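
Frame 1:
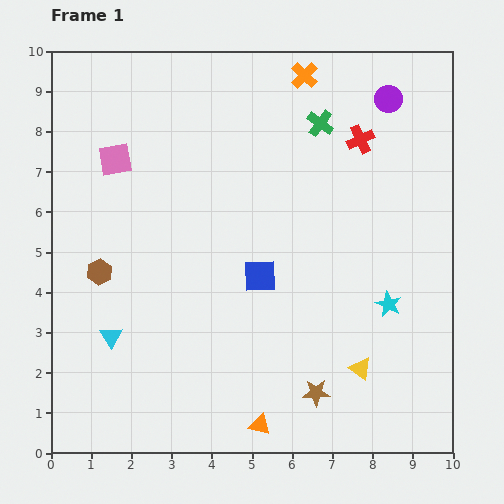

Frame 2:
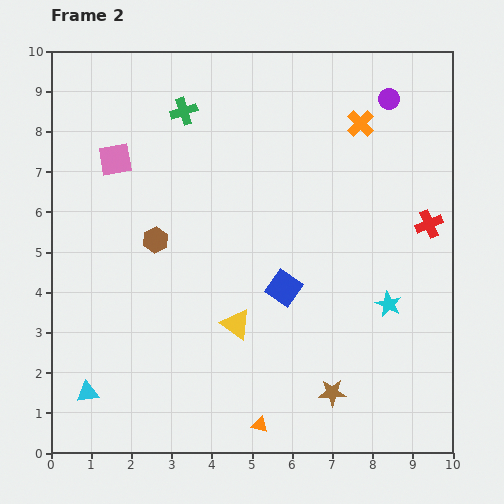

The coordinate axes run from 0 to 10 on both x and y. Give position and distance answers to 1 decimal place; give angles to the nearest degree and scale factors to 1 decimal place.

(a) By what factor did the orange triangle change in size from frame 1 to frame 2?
0.8×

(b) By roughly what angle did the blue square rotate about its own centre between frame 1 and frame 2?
35° clockwise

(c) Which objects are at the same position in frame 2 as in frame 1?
the orange triangle, the purple circle, the cyan star, the pink square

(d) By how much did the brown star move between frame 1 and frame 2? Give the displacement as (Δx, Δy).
(0.4, 0.0)

The brown star was at (6.6, 1.5) in frame 1 and (7.0, 1.5) in frame 2.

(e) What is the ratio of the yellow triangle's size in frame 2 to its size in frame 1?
1.3×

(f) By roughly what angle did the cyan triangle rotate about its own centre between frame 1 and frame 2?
54° clockwise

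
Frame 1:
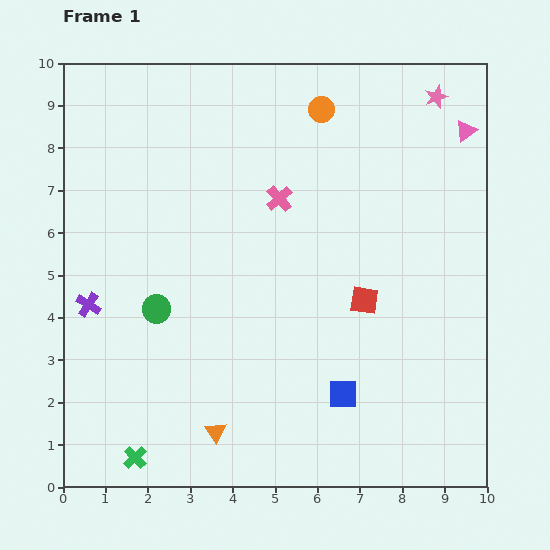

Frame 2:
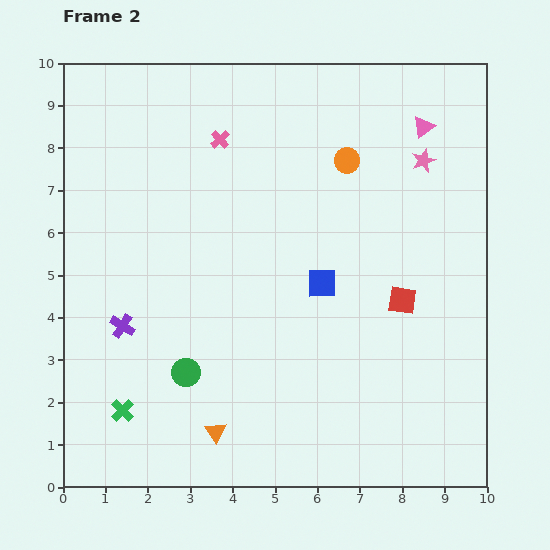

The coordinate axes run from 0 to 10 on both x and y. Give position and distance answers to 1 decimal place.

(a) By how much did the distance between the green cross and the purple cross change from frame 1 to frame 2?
-1.8

Distance in frame 1: 3.8. Distance in frame 2: 2.0.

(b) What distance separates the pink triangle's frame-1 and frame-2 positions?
1.0

The pink triangle moved from (9.5, 8.4) to (8.5, 8.5), a distance of √(1.0² + 0.1²) ≈ 1.0.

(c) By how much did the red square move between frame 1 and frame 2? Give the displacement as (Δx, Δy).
(0.9, 0.0)

The red square was at (7.1, 4.4) in frame 1 and (8.0, 4.4) in frame 2.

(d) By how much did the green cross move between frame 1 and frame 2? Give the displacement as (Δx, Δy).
(-0.3, 1.1)

The green cross was at (1.7, 0.7) in frame 1 and (1.4, 1.8) in frame 2.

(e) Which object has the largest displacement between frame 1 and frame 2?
the blue square

(moved 2.6; next 2.0)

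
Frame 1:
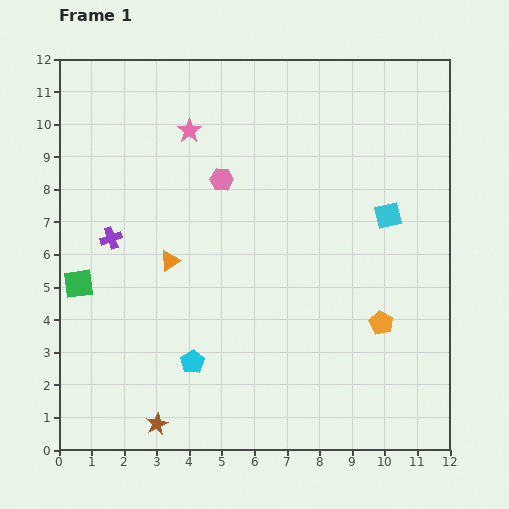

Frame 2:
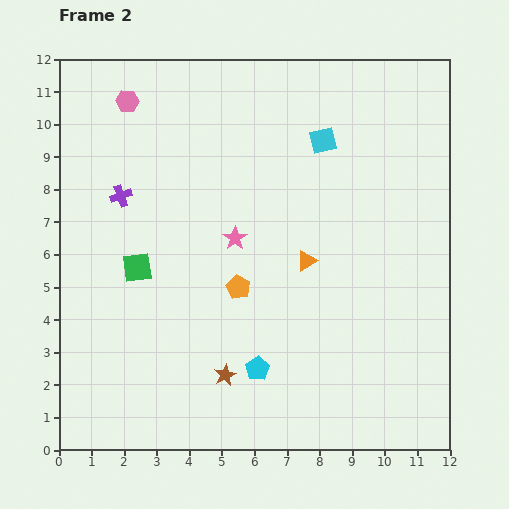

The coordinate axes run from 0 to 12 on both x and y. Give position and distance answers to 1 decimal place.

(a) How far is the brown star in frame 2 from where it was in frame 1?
2.6

The brown star moved from (3.0, 0.8) to (5.1, 2.3), a distance of √(2.1² + 1.5²) ≈ 2.6.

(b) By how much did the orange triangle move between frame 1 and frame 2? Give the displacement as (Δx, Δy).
(4.2, 0.0)

The orange triangle was at (3.4, 5.8) in frame 1 and (7.6, 5.8) in frame 2.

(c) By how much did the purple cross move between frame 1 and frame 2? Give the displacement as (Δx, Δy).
(0.3, 1.3)

The purple cross was at (1.6, 6.5) in frame 1 and (1.9, 7.8) in frame 2.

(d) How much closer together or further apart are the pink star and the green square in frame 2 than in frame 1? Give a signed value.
-2.7

Distance in frame 1: 5.8. Distance in frame 2: 3.1.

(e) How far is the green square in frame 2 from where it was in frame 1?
1.9

The green square moved from (0.6, 5.1) to (2.4, 5.6), a distance of √(1.8² + 0.5²) ≈ 1.9.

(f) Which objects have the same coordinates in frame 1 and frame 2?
none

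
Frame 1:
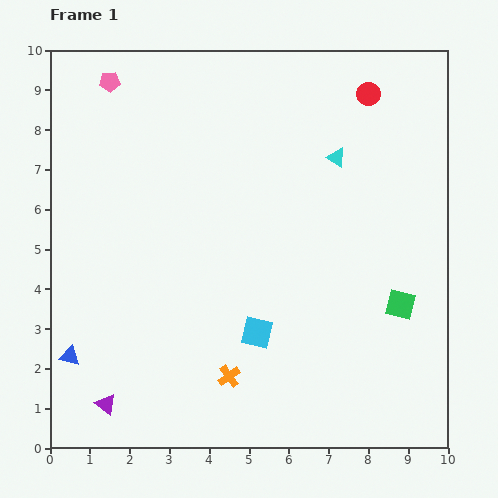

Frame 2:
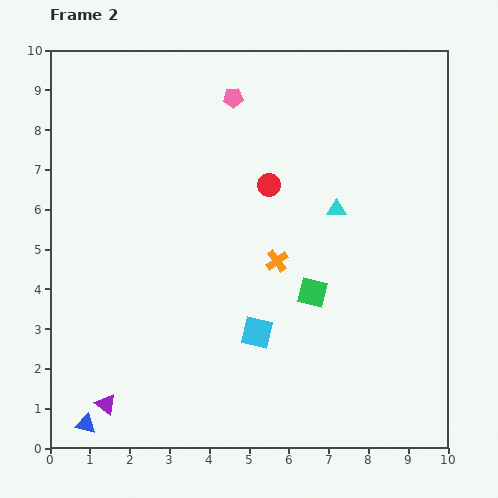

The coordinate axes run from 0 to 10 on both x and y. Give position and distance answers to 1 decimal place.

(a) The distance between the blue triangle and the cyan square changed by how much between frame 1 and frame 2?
+0.2

Distance in frame 1: 4.7. Distance in frame 2: 4.9.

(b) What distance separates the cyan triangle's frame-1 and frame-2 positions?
1.3

The cyan triangle moved from (7.2, 7.3) to (7.2, 6.0), a distance of √(0.0² + 1.3²) ≈ 1.3.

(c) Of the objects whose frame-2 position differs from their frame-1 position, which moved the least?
the cyan triangle

(moved 1.3)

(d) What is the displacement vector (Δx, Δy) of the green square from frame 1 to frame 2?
(-2.2, 0.3)

The green square was at (8.8, 3.6) in frame 1 and (6.6, 3.9) in frame 2.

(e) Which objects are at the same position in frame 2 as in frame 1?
the purple triangle, the cyan square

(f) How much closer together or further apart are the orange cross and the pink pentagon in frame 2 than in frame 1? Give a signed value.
-3.8

Distance in frame 1: 8.0. Distance in frame 2: 4.2.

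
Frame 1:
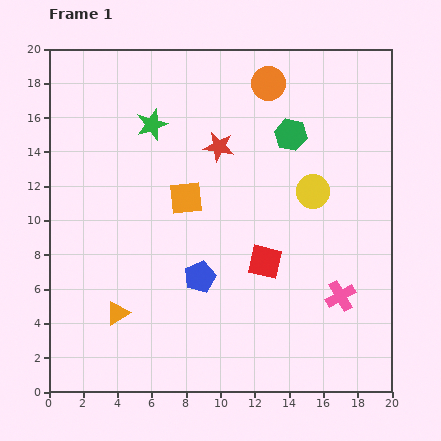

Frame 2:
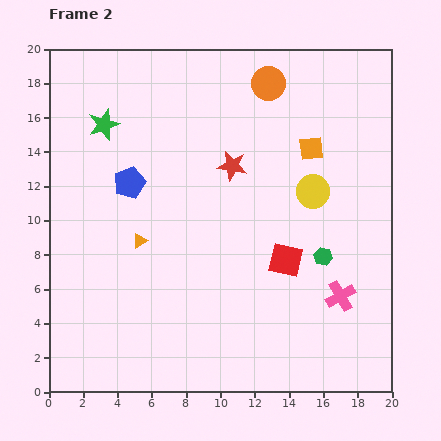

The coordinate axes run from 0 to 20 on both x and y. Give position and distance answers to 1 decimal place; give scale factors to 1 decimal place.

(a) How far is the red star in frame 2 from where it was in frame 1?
1.4

The red star moved from (9.9, 14.3) to (10.7, 13.2), a distance of √(0.8² + 1.1²) ≈ 1.4.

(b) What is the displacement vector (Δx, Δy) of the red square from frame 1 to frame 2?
(1.2, 0.1)

The red square was at (12.6, 7.6) in frame 1 and (13.8, 7.7) in frame 2.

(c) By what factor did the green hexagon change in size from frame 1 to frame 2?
0.6×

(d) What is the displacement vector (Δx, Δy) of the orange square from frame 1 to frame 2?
(7.3, 2.9)

The orange square was at (8.0, 11.3) in frame 1 and (15.3, 14.2) in frame 2.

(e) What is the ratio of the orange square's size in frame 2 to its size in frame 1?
0.7×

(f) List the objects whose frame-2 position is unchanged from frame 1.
the yellow circle, the orange circle, the pink cross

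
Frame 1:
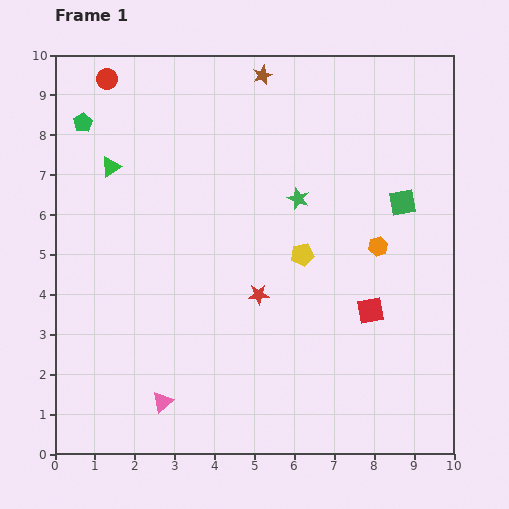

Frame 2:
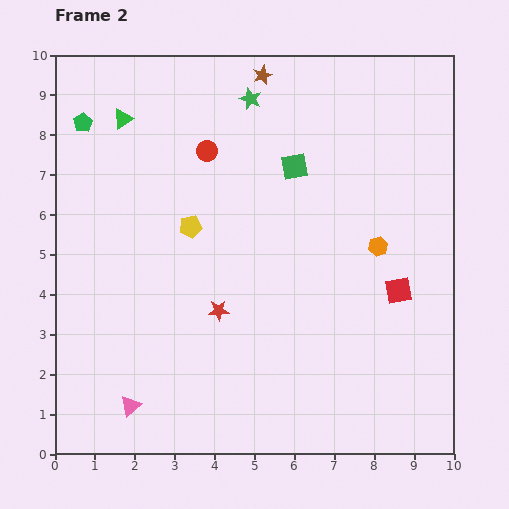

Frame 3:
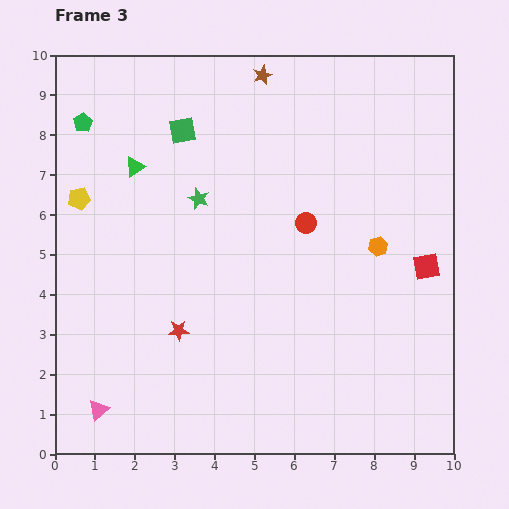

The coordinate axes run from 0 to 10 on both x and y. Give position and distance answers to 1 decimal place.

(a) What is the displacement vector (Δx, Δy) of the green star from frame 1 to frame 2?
(-1.2, 2.5)

The green star was at (6.1, 6.4) in frame 1 and (4.9, 8.9) in frame 2.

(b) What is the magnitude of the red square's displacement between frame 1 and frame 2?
0.9

The red square moved from (7.9, 3.6) to (8.6, 4.1), a distance of √(0.7² + 0.5²) ≈ 0.9.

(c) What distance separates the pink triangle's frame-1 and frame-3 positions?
1.6

The pink triangle moved from (2.7, 1.3) to (1.1, 1.1), a distance of √(1.6² + 0.2²) ≈ 1.6.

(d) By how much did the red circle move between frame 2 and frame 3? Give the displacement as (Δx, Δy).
(2.5, -1.8)

The red circle was at (3.8, 7.6) in frame 2 and (6.3, 5.8) in frame 3.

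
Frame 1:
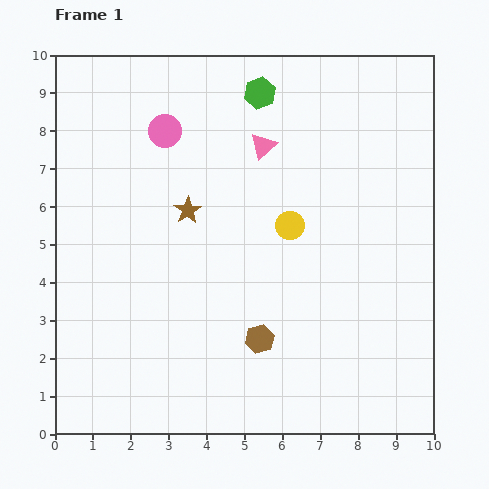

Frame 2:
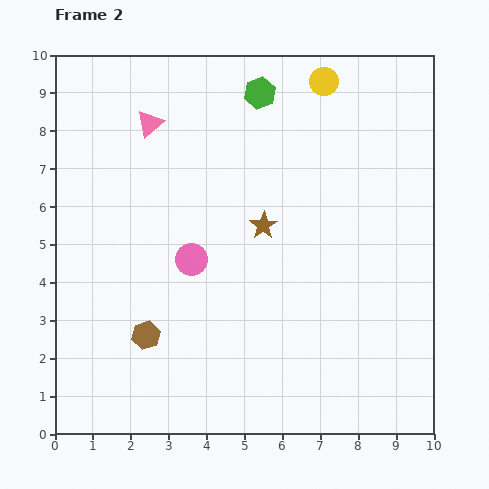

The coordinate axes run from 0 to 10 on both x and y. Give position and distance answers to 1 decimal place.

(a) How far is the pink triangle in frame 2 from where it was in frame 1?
3.1

The pink triangle moved from (5.5, 7.6) to (2.5, 8.2), a distance of √(3.0² + 0.6²) ≈ 3.1.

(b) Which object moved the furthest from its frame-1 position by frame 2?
the yellow circle

(moved 3.9; next 3.5)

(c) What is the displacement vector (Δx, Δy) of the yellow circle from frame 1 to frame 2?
(0.9, 3.8)

The yellow circle was at (6.2, 5.5) in frame 1 and (7.1, 9.3) in frame 2.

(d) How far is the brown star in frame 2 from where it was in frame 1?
2.0

The brown star moved from (3.5, 5.9) to (5.5, 5.5), a distance of √(2.0² + 0.4²) ≈ 2.0.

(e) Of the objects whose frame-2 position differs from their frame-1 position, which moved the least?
the brown star

(moved 2.0)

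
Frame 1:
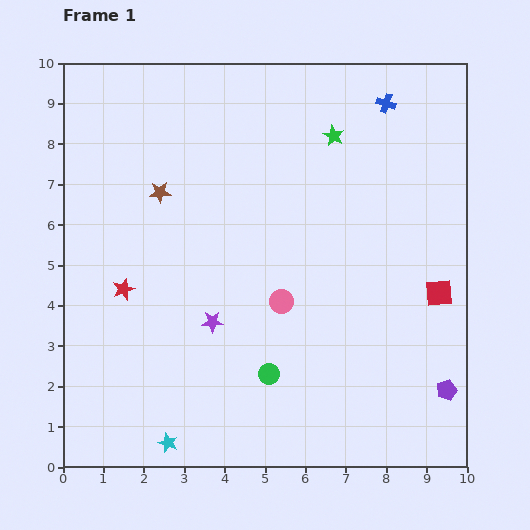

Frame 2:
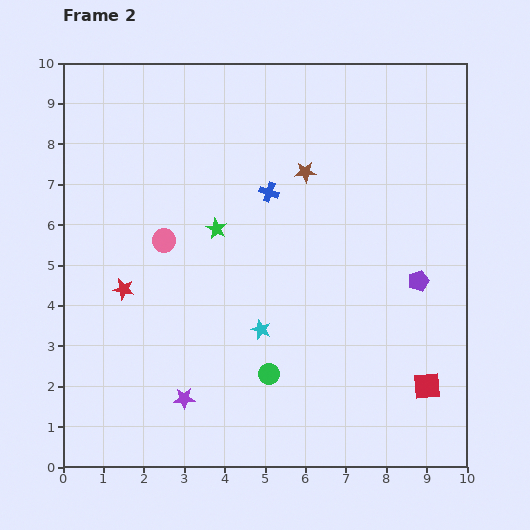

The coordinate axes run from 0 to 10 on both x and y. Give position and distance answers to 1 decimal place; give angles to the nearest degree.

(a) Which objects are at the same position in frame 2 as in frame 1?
the red star, the green circle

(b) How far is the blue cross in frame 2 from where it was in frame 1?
3.6

The blue cross moved from (8.0, 9.0) to (5.1, 6.8), a distance of √(2.9² + 2.2²) ≈ 3.6.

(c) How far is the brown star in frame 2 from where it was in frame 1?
3.6

The brown star moved from (2.4, 6.8) to (6.0, 7.3), a distance of √(3.6² + 0.5²) ≈ 3.6.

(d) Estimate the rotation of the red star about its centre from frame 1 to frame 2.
30° clockwise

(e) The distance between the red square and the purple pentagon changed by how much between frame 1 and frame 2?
+0.2

Distance in frame 1: 2.4. Distance in frame 2: 2.6.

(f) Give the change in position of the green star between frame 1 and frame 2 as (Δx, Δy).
(-2.9, -2.3)

The green star was at (6.7, 8.2) in frame 1 and (3.8, 5.9) in frame 2.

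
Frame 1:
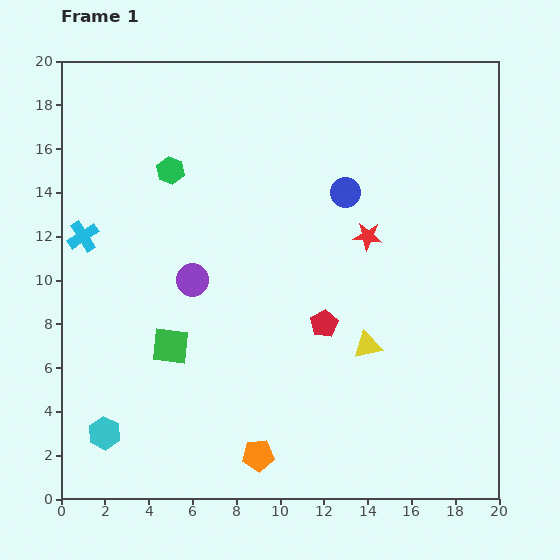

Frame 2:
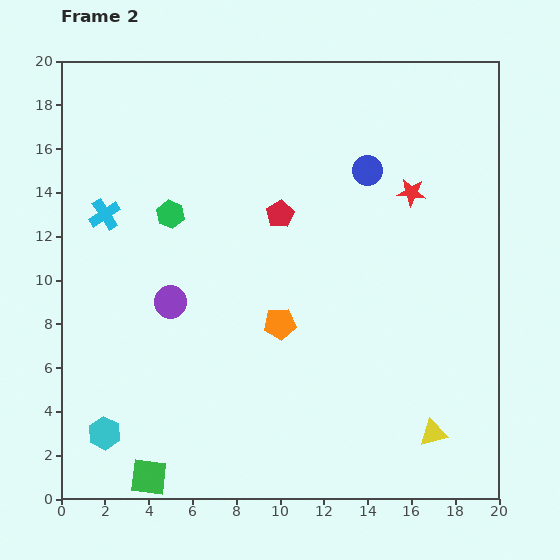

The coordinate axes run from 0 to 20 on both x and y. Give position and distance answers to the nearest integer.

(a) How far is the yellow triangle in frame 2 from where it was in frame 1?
5

The yellow triangle moved from (14, 7) to (17, 3), a distance of √(3² + 4²) ≈ 5.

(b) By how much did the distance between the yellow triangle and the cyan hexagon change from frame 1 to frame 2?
+2

Distance in frame 1: 13. Distance in frame 2: 15.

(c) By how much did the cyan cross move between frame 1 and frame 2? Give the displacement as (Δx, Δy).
(1, 1)

The cyan cross was at (1, 12) in frame 1 and (2, 13) in frame 2.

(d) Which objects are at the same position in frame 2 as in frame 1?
the cyan hexagon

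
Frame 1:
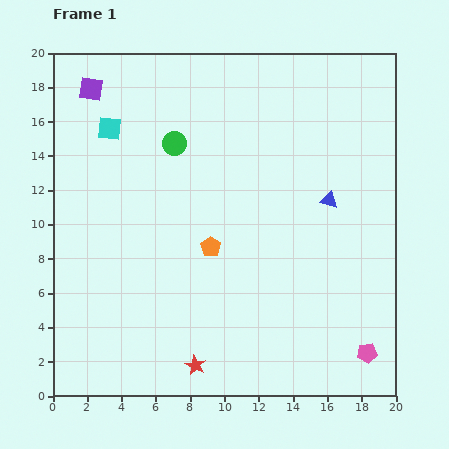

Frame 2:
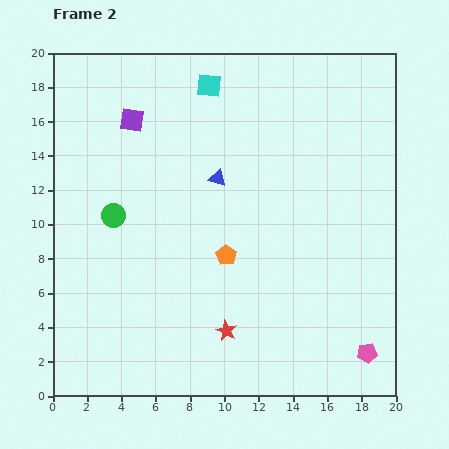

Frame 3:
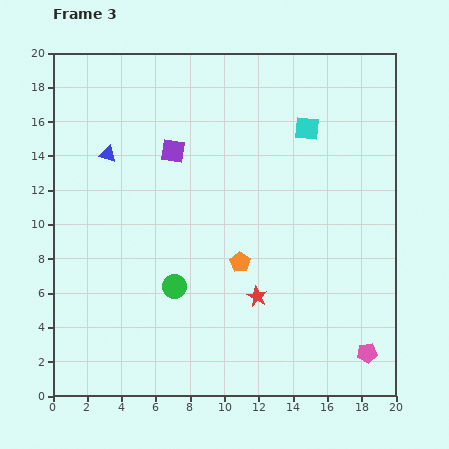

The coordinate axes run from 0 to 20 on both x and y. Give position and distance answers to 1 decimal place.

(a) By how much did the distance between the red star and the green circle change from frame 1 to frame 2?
-3.6

Distance in frame 1: 13.0. Distance in frame 2: 9.4.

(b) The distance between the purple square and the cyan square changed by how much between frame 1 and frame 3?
+5.4

Distance in frame 1: 2.5. Distance in frame 3: 7.9.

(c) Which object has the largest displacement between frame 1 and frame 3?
the blue triangle

(moved 13.2; next 11.5)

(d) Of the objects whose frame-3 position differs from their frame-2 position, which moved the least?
the orange pentagon

(moved 0.9)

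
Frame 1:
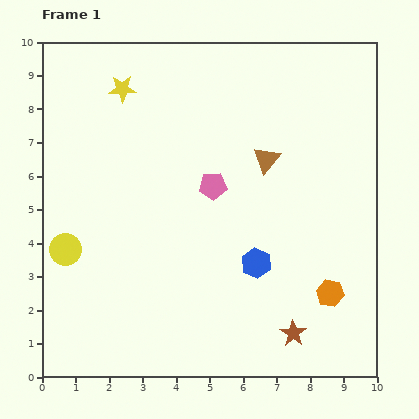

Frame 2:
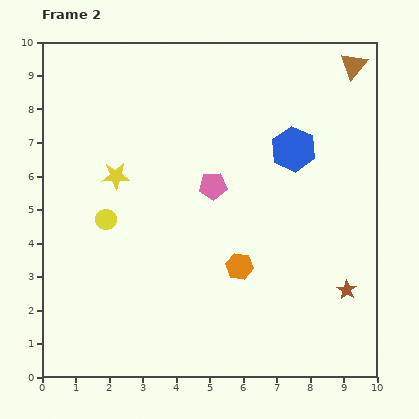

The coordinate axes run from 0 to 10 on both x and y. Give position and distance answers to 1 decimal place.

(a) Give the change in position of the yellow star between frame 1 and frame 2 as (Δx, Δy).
(-0.2, -2.6)

The yellow star was at (2.4, 8.6) in frame 1 and (2.2, 6.0) in frame 2.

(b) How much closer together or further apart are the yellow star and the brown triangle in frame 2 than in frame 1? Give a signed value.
+3.0

Distance in frame 1: 4.8. Distance in frame 2: 7.8.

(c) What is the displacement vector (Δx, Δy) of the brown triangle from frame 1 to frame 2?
(2.6, 2.8)

The brown triangle was at (6.7, 6.5) in frame 1 and (9.3, 9.3) in frame 2.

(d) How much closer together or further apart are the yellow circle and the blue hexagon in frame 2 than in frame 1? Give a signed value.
+0.3

Distance in frame 1: 5.7. Distance in frame 2: 6.0.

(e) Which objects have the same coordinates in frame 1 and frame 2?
the pink pentagon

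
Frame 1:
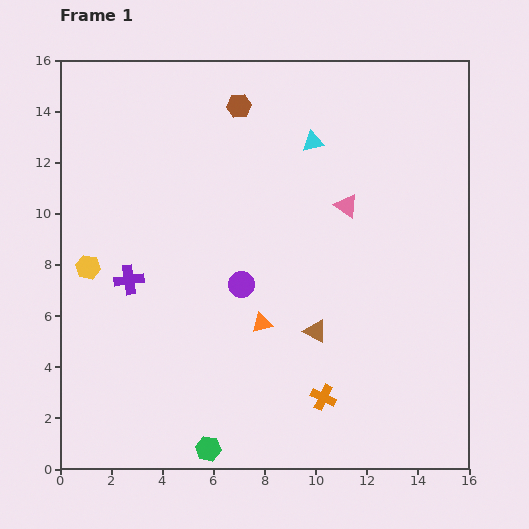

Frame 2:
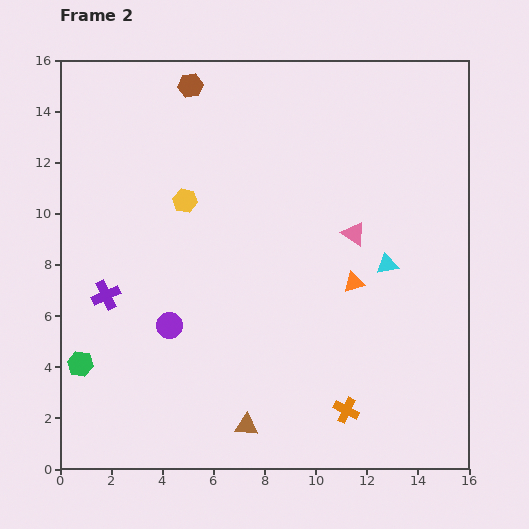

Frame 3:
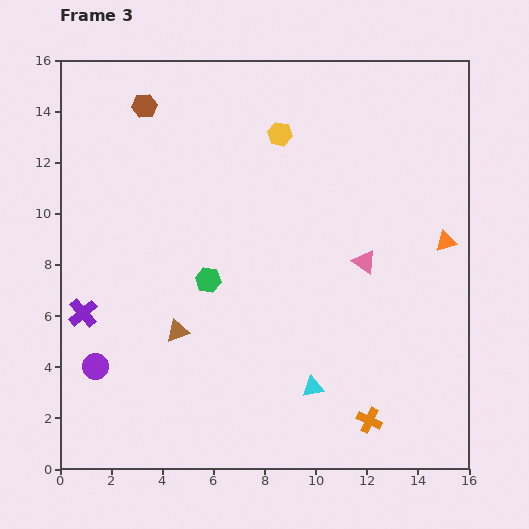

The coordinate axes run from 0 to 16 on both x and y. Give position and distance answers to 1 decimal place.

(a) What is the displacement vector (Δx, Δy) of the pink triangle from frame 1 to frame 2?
(0.3, -1.1)

The pink triangle was at (11.2, 10.3) in frame 1 and (11.5, 9.2) in frame 2.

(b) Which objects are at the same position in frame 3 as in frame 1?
none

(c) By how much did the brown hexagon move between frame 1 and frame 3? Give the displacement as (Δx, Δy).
(-3.7, 0.0)

The brown hexagon was at (7.0, 14.2) in frame 1 and (3.3, 14.2) in frame 3.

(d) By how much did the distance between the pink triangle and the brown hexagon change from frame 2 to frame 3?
+1.9

Distance in frame 2: 8.6. Distance in frame 3: 10.5.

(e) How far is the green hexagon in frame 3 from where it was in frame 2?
6.0

The green hexagon moved from (0.8, 4.1) to (5.8, 7.4), a distance of √(5.0² + 3.3²) ≈ 6.0.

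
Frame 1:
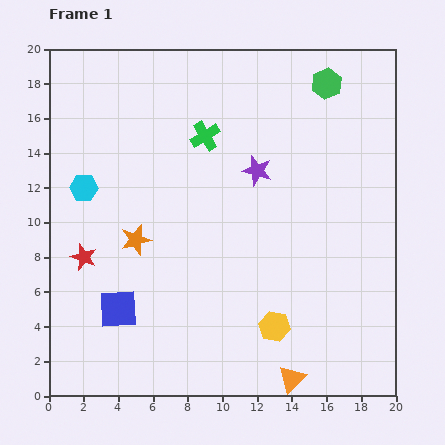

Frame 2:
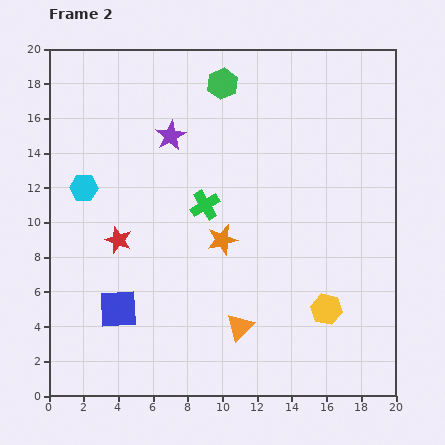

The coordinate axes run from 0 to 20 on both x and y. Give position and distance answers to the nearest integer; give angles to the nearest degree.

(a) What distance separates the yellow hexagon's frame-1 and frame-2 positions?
3

The yellow hexagon moved from (13, 4) to (16, 5), a distance of √(3² + 1²) ≈ 3.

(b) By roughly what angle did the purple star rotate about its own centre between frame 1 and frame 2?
28° clockwise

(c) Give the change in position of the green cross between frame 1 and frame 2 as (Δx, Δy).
(0, -4)

The green cross was at (9, 15) in frame 1 and (9, 11) in frame 2.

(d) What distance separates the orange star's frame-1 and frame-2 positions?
5

The orange star moved from (5, 9) to (10, 9), a distance of √(5² + 0²) ≈ 5.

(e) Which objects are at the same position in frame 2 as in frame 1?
the blue square, the cyan hexagon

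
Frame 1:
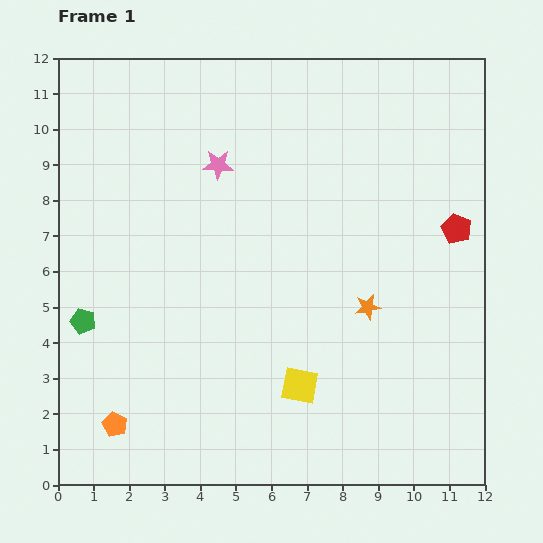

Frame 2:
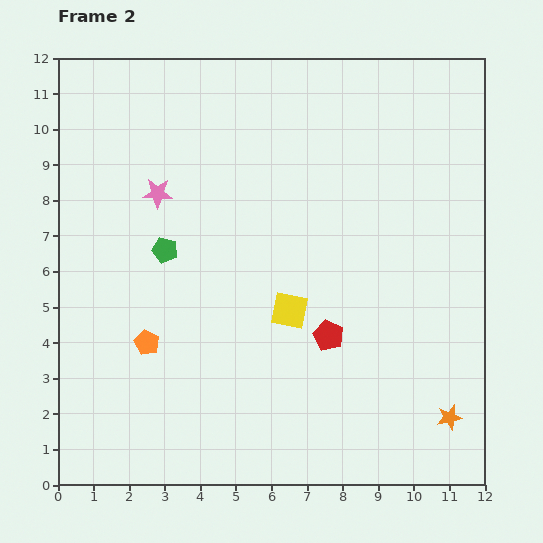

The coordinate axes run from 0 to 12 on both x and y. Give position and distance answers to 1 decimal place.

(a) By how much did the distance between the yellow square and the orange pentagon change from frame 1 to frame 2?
-1.2

Distance in frame 1: 5.3. Distance in frame 2: 4.1.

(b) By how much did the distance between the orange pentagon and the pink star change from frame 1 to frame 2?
-3.7

Distance in frame 1: 7.9. Distance in frame 2: 4.2.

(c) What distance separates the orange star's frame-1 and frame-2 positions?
3.9

The orange star moved from (8.7, 5.0) to (11.0, 1.9), a distance of √(2.3² + 3.1²) ≈ 3.9.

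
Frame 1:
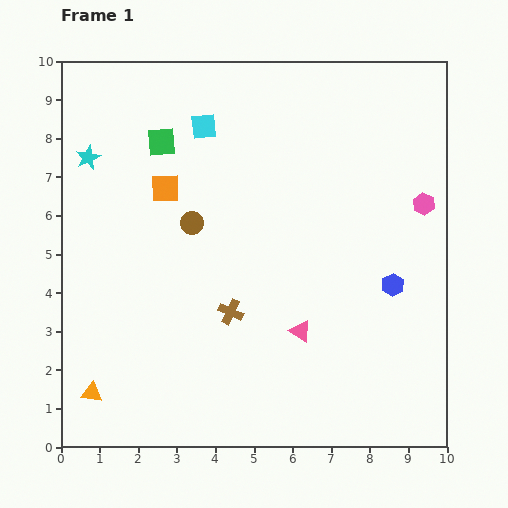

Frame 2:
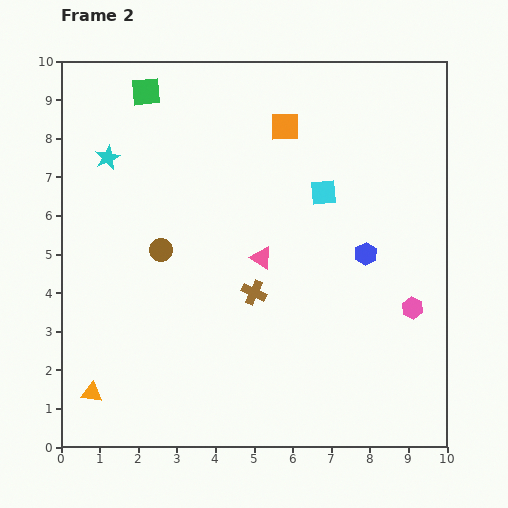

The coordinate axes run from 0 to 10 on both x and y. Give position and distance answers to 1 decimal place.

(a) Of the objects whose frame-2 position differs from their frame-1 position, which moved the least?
the cyan star

(moved 0.5)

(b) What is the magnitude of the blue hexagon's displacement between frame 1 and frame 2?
1.1

The blue hexagon moved from (8.6, 4.2) to (7.9, 5.0), a distance of √(0.7² + 0.8²) ≈ 1.1.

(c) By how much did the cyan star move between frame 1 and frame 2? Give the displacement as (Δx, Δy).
(0.5, 0.0)

The cyan star was at (0.7, 7.5) in frame 1 and (1.2, 7.5) in frame 2.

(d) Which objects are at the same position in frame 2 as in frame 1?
the orange triangle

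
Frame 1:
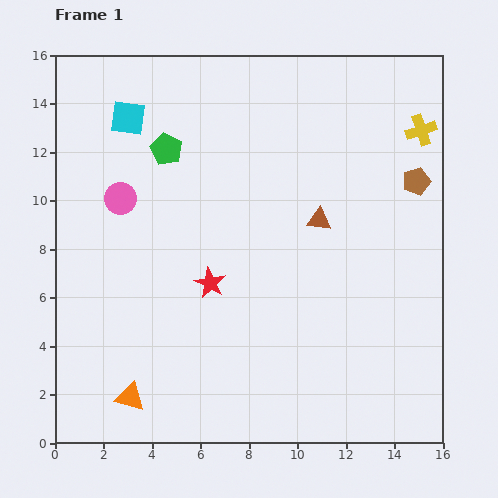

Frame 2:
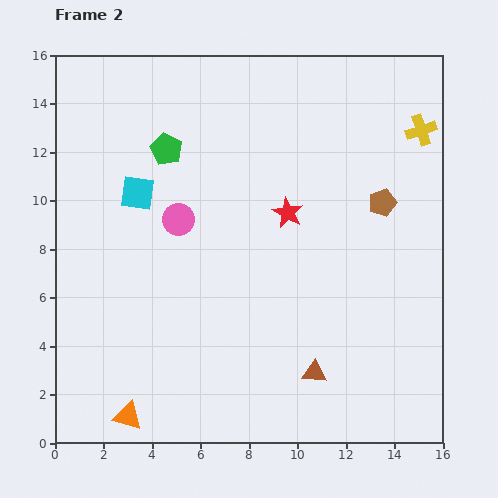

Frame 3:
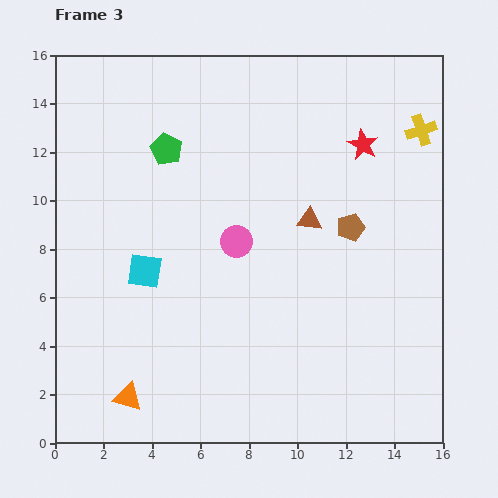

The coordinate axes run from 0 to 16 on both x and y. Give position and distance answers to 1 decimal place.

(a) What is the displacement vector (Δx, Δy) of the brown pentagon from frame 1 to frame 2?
(-1.4, -0.9)

The brown pentagon was at (14.9, 10.8) in frame 1 and (13.5, 9.9) in frame 2.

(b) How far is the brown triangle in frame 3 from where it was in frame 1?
0.4

The brown triangle moved from (10.9, 9.2) to (10.5, 9.2), a distance of √(0.4² + 0.0²) ≈ 0.4.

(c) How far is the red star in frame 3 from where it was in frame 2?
4.2

The red star moved from (9.6, 9.5) to (12.7, 12.3), a distance of √(3.1² + 2.8²) ≈ 4.2.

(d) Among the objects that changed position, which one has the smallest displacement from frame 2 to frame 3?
the orange triangle

(moved 0.8)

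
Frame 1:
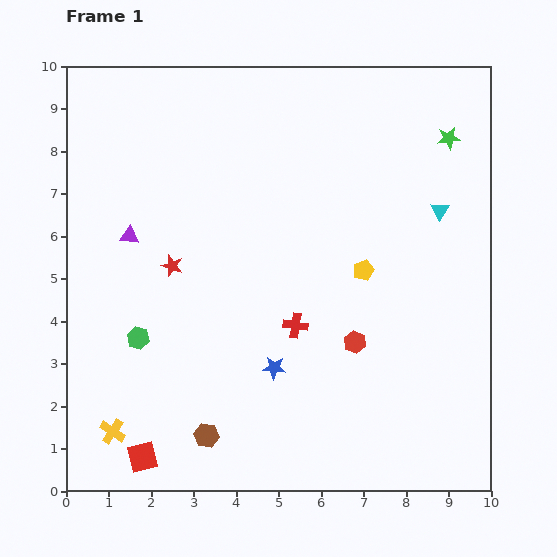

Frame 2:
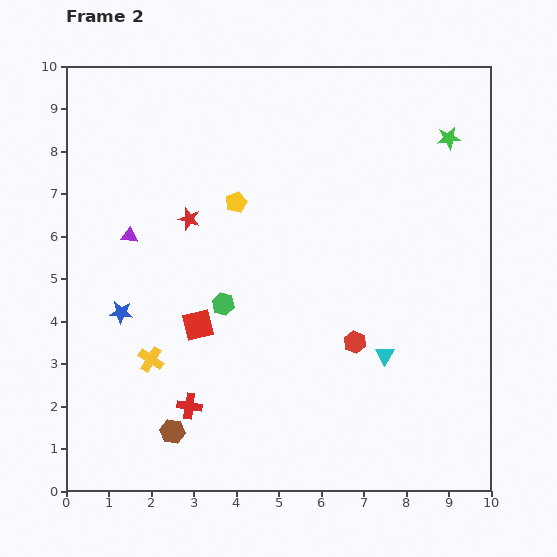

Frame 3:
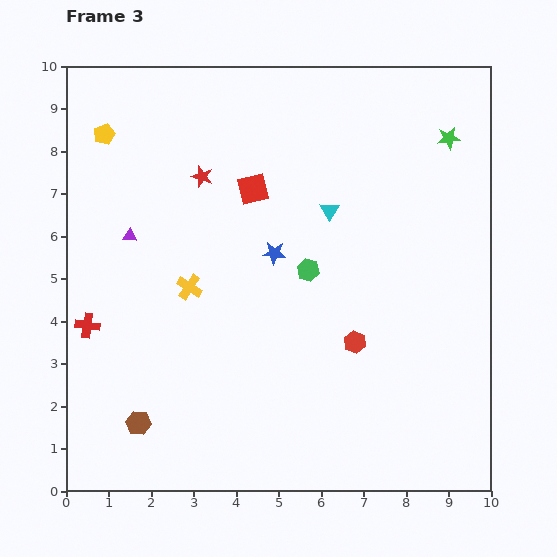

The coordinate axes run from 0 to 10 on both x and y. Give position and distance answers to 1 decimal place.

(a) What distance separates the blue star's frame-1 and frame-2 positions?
3.8

The blue star moved from (4.9, 2.9) to (1.3, 4.2), a distance of √(3.6² + 1.3²) ≈ 3.8.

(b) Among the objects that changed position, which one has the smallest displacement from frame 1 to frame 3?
the brown hexagon

(moved 1.6)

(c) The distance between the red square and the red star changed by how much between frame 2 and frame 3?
-1.3

Distance in frame 2: 2.5. Distance in frame 3: 1.2.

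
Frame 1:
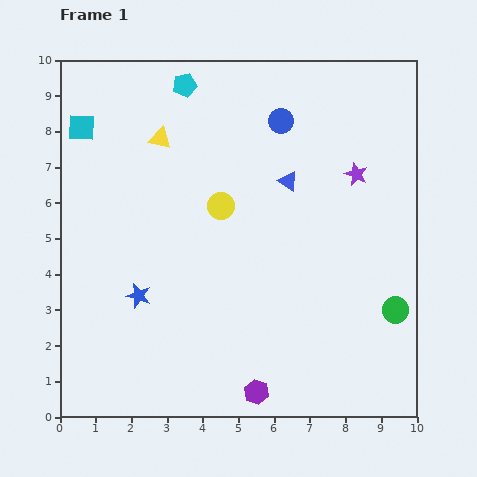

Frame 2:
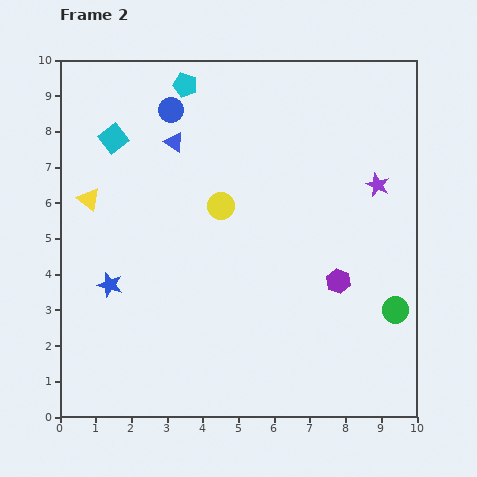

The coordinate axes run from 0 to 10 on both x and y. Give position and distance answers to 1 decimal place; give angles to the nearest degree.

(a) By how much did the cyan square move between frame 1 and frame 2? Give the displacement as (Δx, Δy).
(0.9, -0.3)

The cyan square was at (0.6, 8.1) in frame 1 and (1.5, 7.8) in frame 2.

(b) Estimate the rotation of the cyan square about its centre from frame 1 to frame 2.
38° counter-clockwise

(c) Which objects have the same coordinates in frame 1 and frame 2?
the cyan pentagon, the yellow circle, the green circle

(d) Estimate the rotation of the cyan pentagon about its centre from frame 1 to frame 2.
29° clockwise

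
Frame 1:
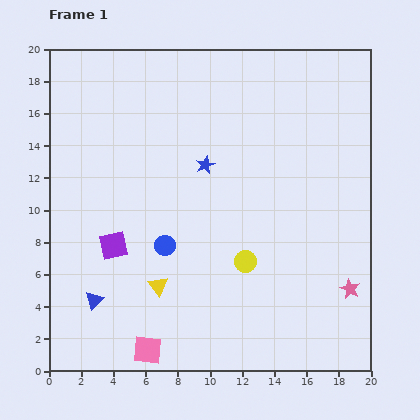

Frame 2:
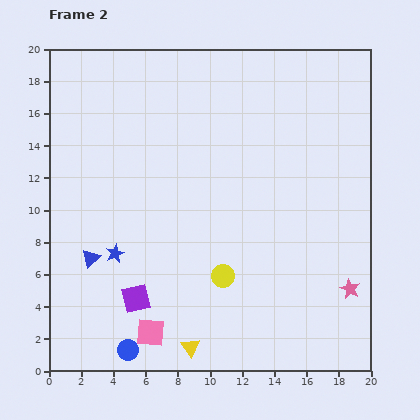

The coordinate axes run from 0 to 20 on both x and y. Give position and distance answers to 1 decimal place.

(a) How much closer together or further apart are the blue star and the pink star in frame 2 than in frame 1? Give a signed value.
+3.0

Distance in frame 1: 11.8. Distance in frame 2: 14.8.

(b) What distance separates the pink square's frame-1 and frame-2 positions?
1.1

The pink square moved from (6.1, 1.3) to (6.3, 2.4), a distance of √(0.2² + 1.1²) ≈ 1.1.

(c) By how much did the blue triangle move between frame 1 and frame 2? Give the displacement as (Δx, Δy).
(-0.2, 2.6)

The blue triangle was at (2.8, 4.4) in frame 1 and (2.6, 7.0) in frame 2.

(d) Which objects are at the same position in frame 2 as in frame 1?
the pink star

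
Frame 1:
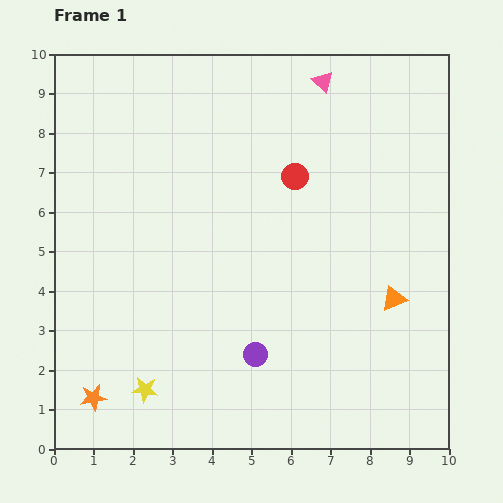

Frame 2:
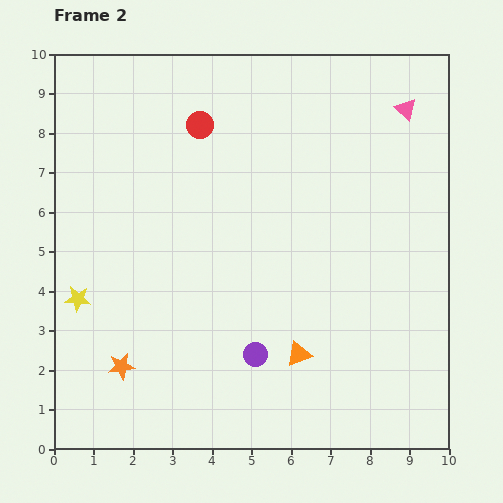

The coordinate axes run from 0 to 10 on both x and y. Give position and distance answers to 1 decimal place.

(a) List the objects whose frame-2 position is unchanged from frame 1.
the purple circle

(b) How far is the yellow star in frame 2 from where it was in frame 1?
2.9

The yellow star moved from (2.3, 1.5) to (0.6, 3.8), a distance of √(1.7² + 2.3²) ≈ 2.9.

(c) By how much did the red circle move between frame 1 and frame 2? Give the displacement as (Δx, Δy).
(-2.4, 1.3)

The red circle was at (6.1, 6.9) in frame 1 and (3.7, 8.2) in frame 2.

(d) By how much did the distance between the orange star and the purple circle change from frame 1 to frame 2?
-0.8

Distance in frame 1: 4.2. Distance in frame 2: 3.4.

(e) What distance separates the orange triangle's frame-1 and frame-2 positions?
2.8

The orange triangle moved from (8.6, 3.8) to (6.2, 2.4), a distance of √(2.4² + 1.4²) ≈ 2.8.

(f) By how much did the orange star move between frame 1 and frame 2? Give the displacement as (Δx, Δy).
(0.7, 0.8)

The orange star was at (1.0, 1.3) in frame 1 and (1.7, 2.1) in frame 2.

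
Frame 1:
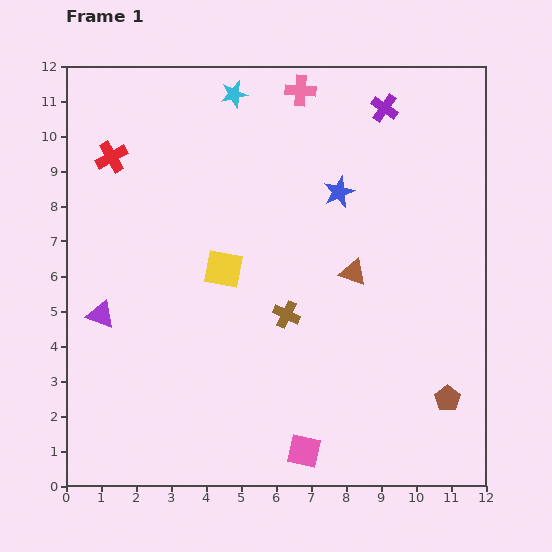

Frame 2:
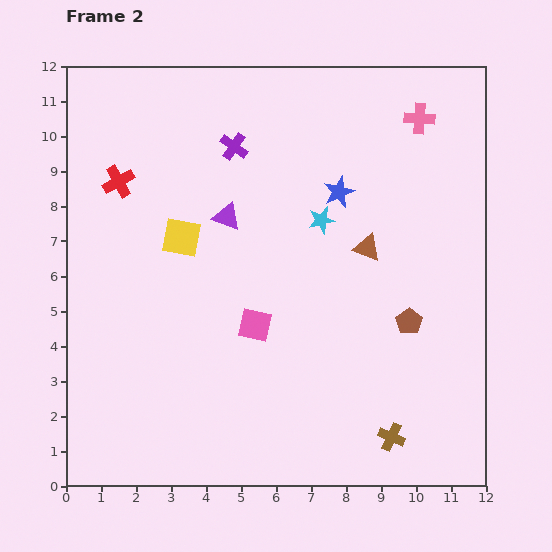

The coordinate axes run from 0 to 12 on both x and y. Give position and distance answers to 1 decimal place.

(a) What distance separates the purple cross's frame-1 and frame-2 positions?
4.4

The purple cross moved from (9.1, 10.8) to (4.8, 9.7), a distance of √(4.3² + 1.1²) ≈ 4.4.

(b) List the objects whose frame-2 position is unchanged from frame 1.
the blue star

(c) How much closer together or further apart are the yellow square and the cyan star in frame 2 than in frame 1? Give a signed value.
-1.0

Distance in frame 1: 5.0. Distance in frame 2: 4.0.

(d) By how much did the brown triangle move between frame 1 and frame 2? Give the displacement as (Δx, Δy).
(0.4, 0.7)

The brown triangle was at (8.2, 6.1) in frame 1 and (8.6, 6.8) in frame 2.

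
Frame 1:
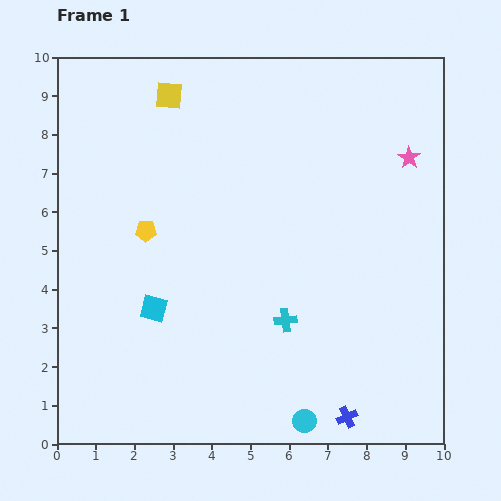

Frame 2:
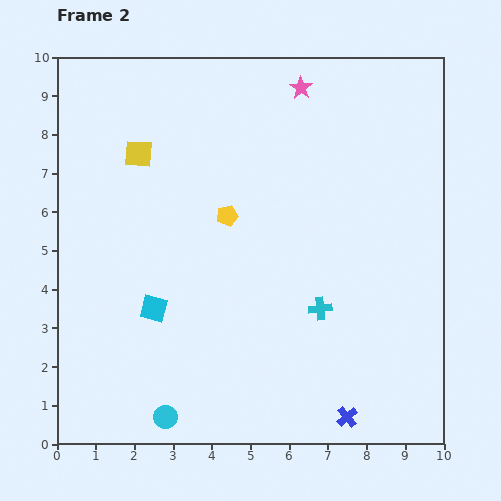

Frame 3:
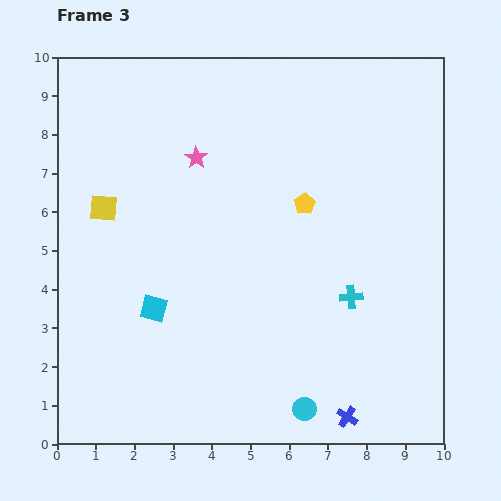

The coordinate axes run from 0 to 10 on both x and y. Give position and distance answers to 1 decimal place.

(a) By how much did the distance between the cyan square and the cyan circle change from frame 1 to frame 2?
-2.1

Distance in frame 1: 4.9. Distance in frame 2: 2.8.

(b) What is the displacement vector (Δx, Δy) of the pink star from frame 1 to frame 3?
(-5.5, 0.0)

The pink star was at (9.1, 7.4) in frame 1 and (3.6, 7.4) in frame 3.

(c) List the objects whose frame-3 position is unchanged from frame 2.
the cyan square, the blue cross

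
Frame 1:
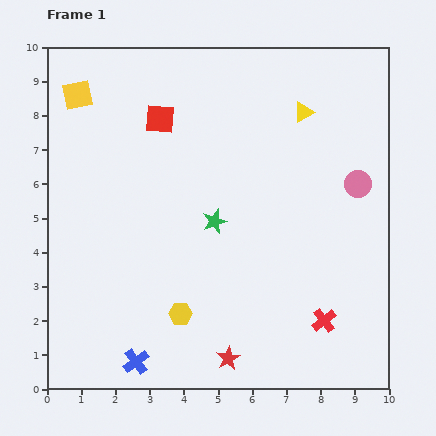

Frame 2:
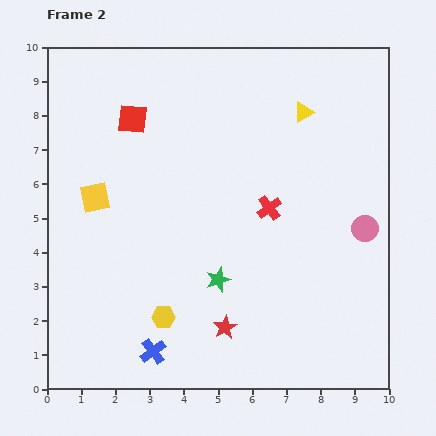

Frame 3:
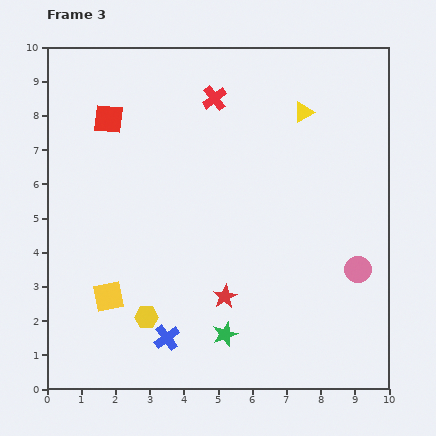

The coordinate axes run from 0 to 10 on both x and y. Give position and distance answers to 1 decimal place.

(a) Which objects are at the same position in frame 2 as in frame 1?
the yellow triangle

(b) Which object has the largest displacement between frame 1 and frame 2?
the red cross

(moved 3.7; next 3.0)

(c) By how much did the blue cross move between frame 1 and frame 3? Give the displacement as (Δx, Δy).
(0.9, 0.7)

The blue cross was at (2.6, 0.8) in frame 1 and (3.5, 1.5) in frame 3.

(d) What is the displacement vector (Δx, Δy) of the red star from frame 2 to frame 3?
(0.0, 0.9)

The red star was at (5.2, 1.8) in frame 2 and (5.2, 2.7) in frame 3.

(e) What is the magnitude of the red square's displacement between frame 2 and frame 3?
0.7

The red square moved from (2.5, 7.9) to (1.8, 7.9), a distance of √(0.7² + 0.0²) ≈ 0.7.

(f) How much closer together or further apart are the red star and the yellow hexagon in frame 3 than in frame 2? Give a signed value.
+0.6

Distance in frame 2: 1.8. Distance in frame 3: 2.4.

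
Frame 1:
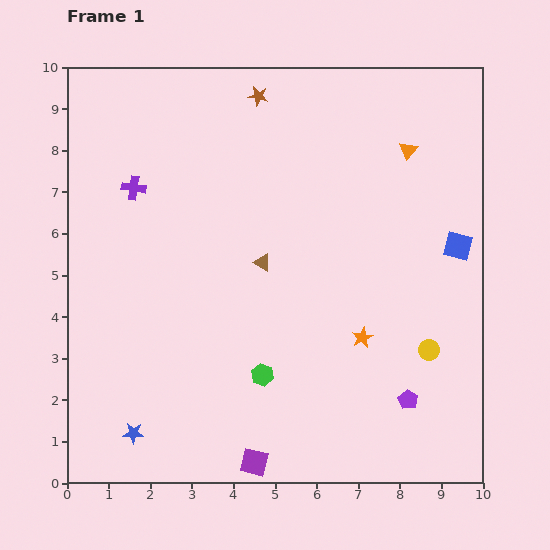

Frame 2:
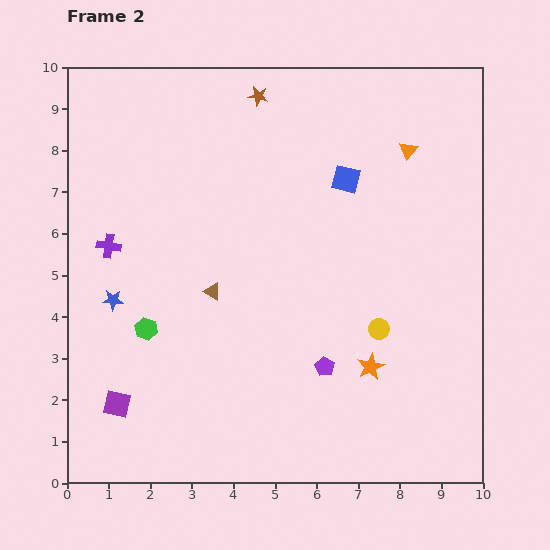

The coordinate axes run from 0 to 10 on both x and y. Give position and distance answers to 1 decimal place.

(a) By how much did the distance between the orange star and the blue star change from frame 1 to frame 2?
+0.4

Distance in frame 1: 6.0. Distance in frame 2: 6.4.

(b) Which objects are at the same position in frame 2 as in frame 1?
the orange triangle, the brown star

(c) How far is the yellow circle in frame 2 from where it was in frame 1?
1.3

The yellow circle moved from (8.7, 3.2) to (7.5, 3.7), a distance of √(1.2² + 0.5²) ≈ 1.3.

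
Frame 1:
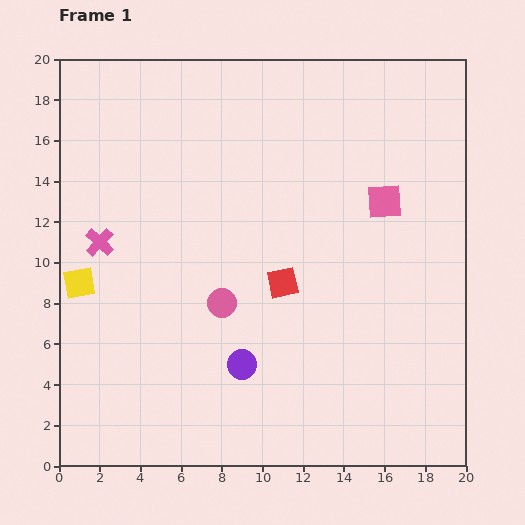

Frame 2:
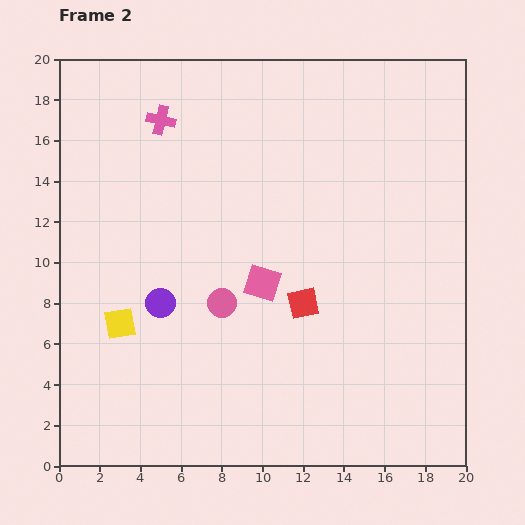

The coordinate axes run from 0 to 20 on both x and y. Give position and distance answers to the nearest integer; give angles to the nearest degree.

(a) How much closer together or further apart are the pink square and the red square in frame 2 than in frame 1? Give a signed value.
-4

Distance in frame 1: 6. Distance in frame 2: 2.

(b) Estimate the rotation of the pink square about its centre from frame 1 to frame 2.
22° clockwise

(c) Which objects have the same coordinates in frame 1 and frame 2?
the pink circle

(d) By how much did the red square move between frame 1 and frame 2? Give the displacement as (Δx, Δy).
(1, -1)

The red square was at (11, 9) in frame 1 and (12, 8) in frame 2.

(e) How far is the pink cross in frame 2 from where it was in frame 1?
7

The pink cross moved from (2, 11) to (5, 17), a distance of √(3² + 6²) ≈ 7.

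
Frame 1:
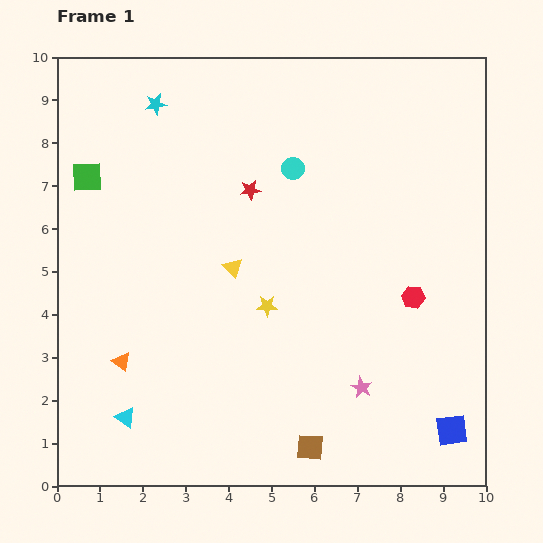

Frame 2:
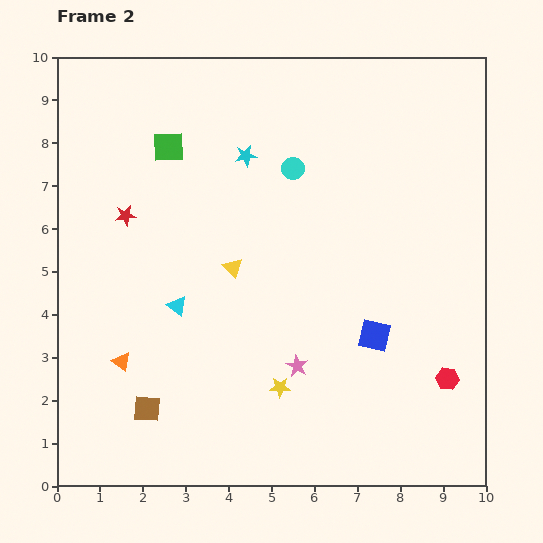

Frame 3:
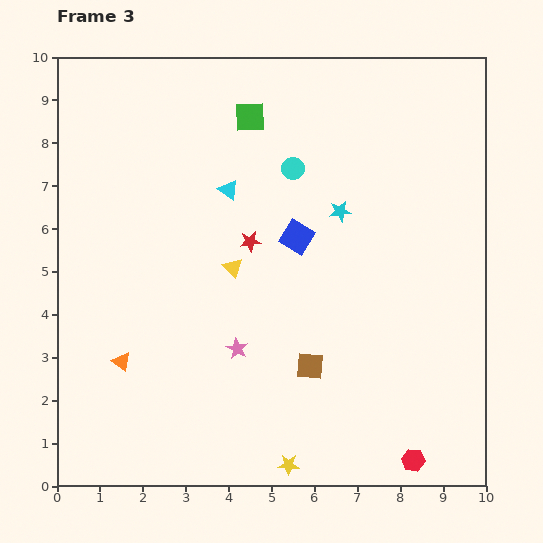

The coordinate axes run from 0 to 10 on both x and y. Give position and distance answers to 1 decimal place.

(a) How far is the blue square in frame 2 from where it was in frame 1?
2.8

The blue square moved from (9.2, 1.3) to (7.4, 3.5), a distance of √(1.8² + 2.2²) ≈ 2.8.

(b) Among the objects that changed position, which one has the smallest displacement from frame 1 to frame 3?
the red star

(moved 1.2)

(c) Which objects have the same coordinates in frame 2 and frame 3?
the yellow triangle, the cyan circle, the orange triangle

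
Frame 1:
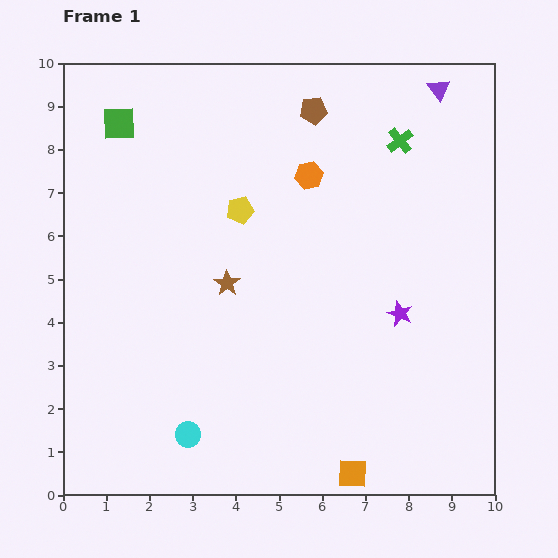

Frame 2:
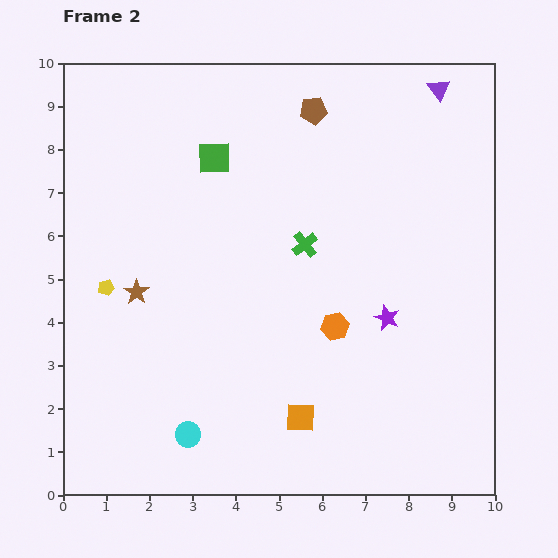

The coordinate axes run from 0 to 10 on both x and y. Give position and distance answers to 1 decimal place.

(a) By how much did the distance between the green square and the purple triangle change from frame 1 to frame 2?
-2.0

Distance in frame 1: 7.4. Distance in frame 2: 5.4.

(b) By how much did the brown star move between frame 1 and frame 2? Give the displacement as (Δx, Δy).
(-2.1, -0.2)

The brown star was at (3.8, 4.9) in frame 1 and (1.7, 4.7) in frame 2.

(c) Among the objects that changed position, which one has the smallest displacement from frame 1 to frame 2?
the purple star

(moved 0.3)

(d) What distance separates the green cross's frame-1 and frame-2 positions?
3.3

The green cross moved from (7.8, 8.2) to (5.6, 5.8), a distance of √(2.2² + 2.4²) ≈ 3.3.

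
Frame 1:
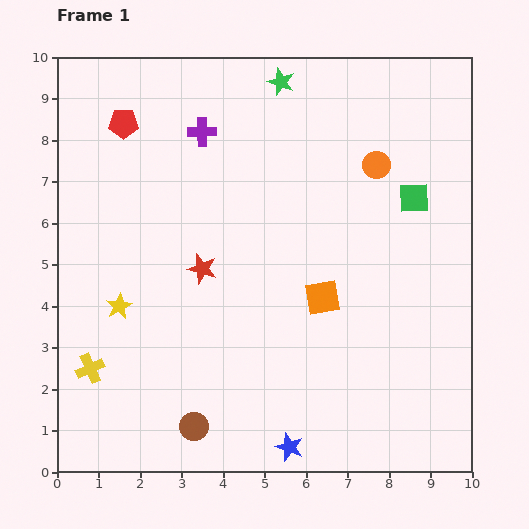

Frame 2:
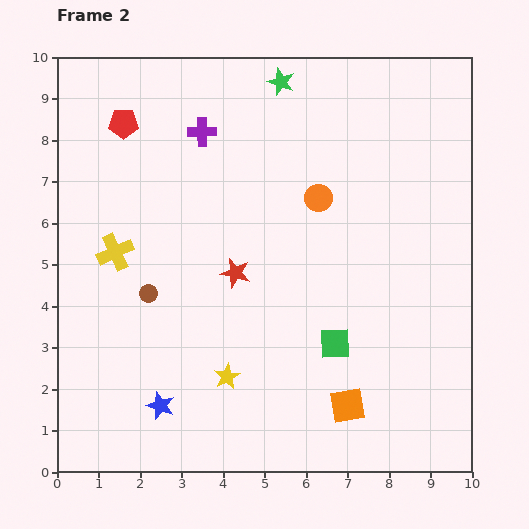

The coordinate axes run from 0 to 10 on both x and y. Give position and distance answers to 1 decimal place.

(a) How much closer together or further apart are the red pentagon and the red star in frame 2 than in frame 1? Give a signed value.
+0.5

Distance in frame 1: 4.0. Distance in frame 2: 4.5.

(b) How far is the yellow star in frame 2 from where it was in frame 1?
3.1

The yellow star moved from (1.5, 4.0) to (4.1, 2.3), a distance of √(2.6² + 1.7²) ≈ 3.1.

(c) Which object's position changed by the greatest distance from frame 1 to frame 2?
the green square

(moved 4.0; next 3.4)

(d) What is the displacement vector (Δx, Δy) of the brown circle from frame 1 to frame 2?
(-1.1, 3.2)

The brown circle was at (3.3, 1.1) in frame 1 and (2.2, 4.3) in frame 2.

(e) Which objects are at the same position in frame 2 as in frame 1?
the red pentagon, the green star, the purple cross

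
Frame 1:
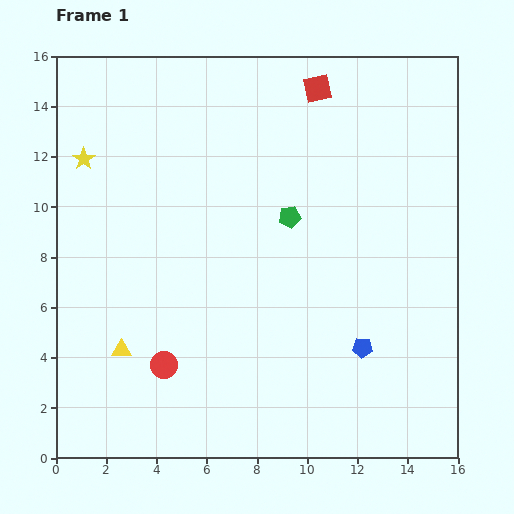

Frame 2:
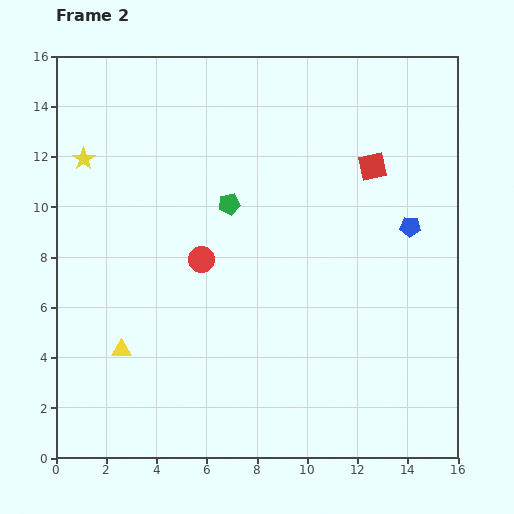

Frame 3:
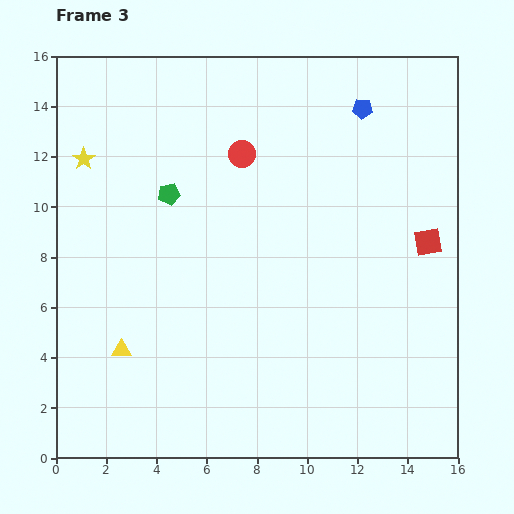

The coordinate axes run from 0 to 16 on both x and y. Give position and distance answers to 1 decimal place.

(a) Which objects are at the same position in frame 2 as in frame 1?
the yellow triangle, the yellow star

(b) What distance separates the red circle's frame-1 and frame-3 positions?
9.0

The red circle moved from (4.3, 3.7) to (7.4, 12.1), a distance of √(3.1² + 8.4²) ≈ 9.0.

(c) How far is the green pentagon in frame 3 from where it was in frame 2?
2.4

The green pentagon moved from (6.9, 10.1) to (4.5, 10.5), a distance of √(2.4² + 0.4²) ≈ 2.4.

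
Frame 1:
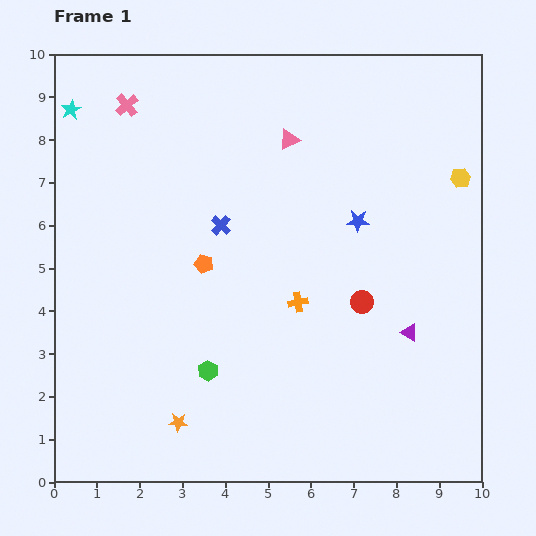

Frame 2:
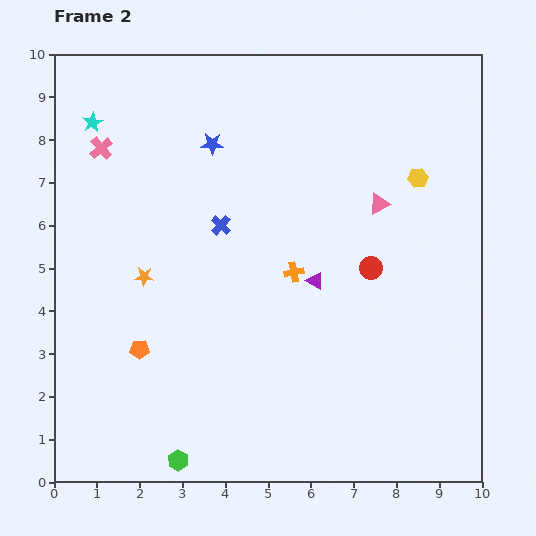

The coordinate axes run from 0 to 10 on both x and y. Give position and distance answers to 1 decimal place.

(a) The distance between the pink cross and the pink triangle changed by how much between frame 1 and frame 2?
+2.7

Distance in frame 1: 3.9. Distance in frame 2: 6.6.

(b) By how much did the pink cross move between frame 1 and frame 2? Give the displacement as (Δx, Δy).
(-0.6, -1.0)

The pink cross was at (1.7, 8.8) in frame 1 and (1.1, 7.8) in frame 2.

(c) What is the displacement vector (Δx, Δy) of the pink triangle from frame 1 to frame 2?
(2.1, -1.5)

The pink triangle was at (5.5, 8.0) in frame 1 and (7.6, 6.5) in frame 2.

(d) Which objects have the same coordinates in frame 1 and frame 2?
the blue cross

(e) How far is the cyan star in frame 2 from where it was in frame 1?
0.6

The cyan star moved from (0.4, 8.7) to (0.9, 8.4), a distance of √(0.5² + 0.3²) ≈ 0.6.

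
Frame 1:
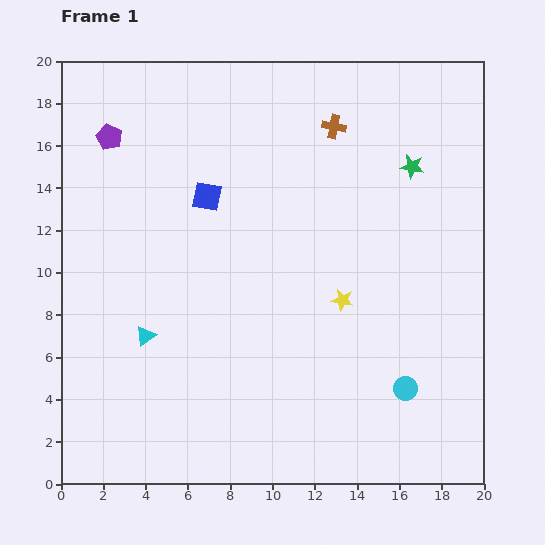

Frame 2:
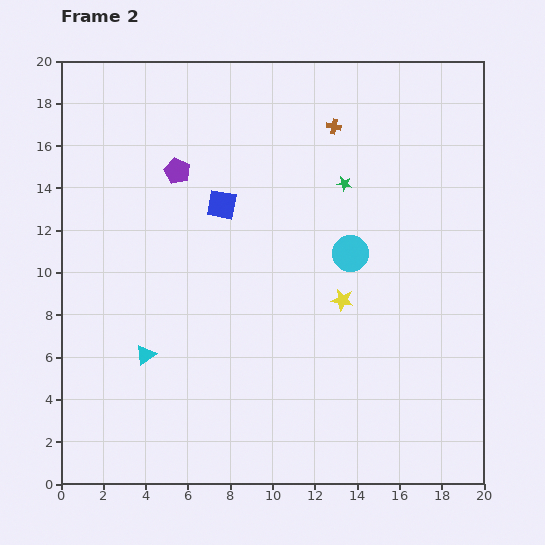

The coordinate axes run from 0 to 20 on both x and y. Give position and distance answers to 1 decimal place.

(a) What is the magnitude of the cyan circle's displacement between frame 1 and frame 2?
6.9

The cyan circle moved from (16.3, 4.5) to (13.7, 10.9), a distance of √(2.6² + 6.4²) ≈ 6.9.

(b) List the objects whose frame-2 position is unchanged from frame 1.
the yellow star, the brown cross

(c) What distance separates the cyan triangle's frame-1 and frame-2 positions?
0.9

The cyan triangle moved from (4.0, 7.0) to (4.0, 6.1), a distance of √(0.0² + 0.9²) ≈ 0.9.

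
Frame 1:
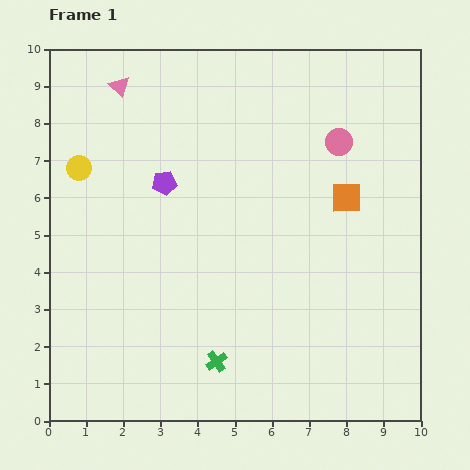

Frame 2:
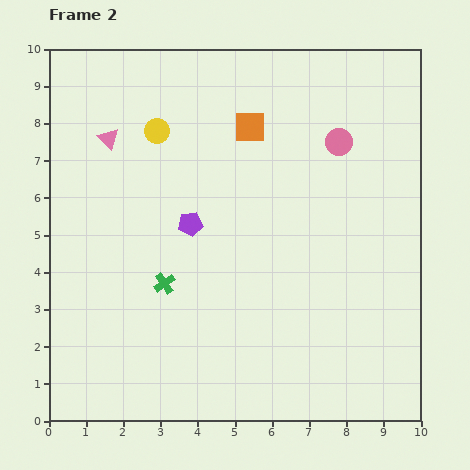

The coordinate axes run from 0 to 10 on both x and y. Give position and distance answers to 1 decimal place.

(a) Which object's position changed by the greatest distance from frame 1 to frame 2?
the orange square

(moved 3.2; next 2.5)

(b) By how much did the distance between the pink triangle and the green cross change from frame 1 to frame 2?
-3.6

Distance in frame 1: 7.8. Distance in frame 2: 4.2.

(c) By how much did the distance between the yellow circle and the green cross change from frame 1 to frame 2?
-2.3

Distance in frame 1: 6.4. Distance in frame 2: 4.1.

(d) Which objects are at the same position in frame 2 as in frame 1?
the pink circle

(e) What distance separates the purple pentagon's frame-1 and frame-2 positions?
1.3

The purple pentagon moved from (3.1, 6.4) to (3.8, 5.3), a distance of √(0.7² + 1.1²) ≈ 1.3.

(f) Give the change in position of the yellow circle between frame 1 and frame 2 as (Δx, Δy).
(2.1, 1.0)

The yellow circle was at (0.8, 6.8) in frame 1 and (2.9, 7.8) in frame 2.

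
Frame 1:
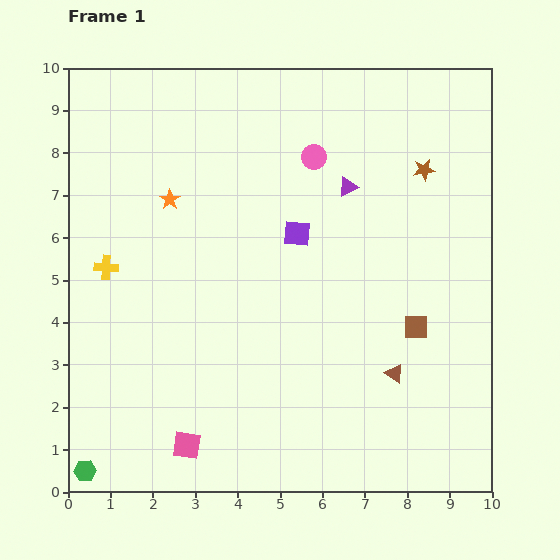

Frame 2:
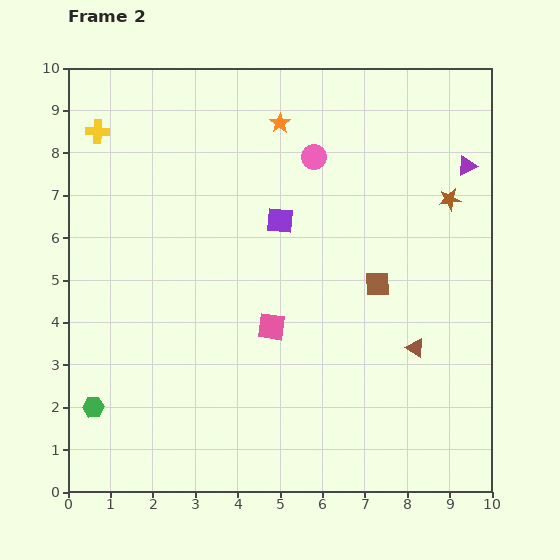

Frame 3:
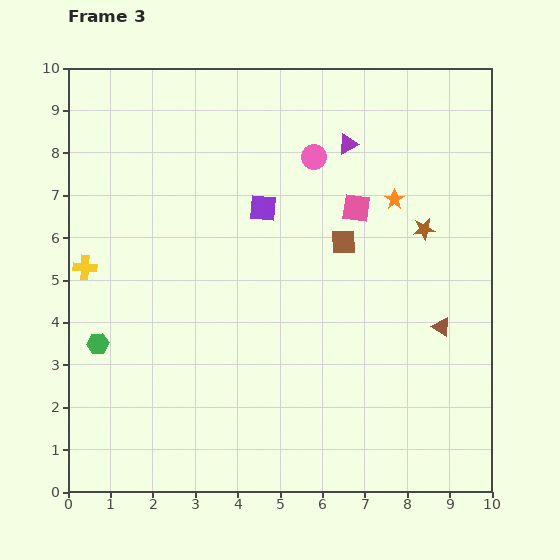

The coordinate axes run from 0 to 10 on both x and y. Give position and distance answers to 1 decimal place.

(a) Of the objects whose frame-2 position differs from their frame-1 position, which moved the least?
the purple square

(moved 0.5)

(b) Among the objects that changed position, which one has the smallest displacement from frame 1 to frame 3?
the yellow cross

(moved 0.5)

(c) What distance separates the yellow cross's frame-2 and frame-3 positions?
3.2

The yellow cross moved from (0.7, 8.5) to (0.4, 5.3), a distance of √(0.3² + 3.2²) ≈ 3.2.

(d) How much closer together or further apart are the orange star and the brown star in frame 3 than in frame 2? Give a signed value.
-3.4

Distance in frame 2: 4.4. Distance in frame 3: 1.0.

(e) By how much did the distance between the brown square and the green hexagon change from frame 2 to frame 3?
-1.0

Distance in frame 2: 7.3. Distance in frame 3: 6.3.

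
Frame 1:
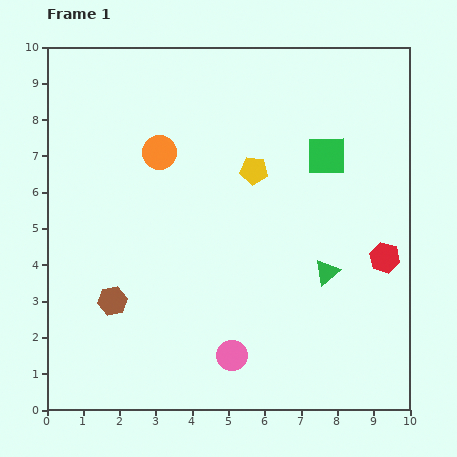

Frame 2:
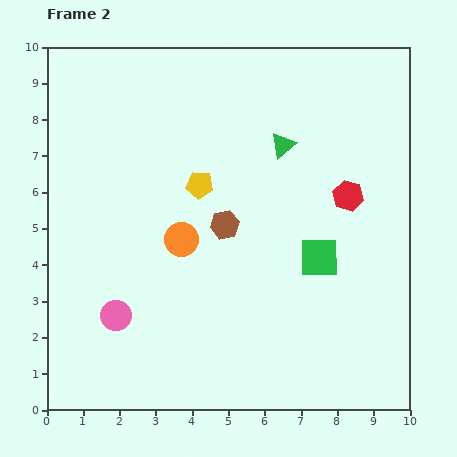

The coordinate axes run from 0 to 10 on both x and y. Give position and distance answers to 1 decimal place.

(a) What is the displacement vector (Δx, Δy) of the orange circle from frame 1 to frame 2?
(0.6, -2.4)

The orange circle was at (3.1, 7.1) in frame 1 and (3.7, 4.7) in frame 2.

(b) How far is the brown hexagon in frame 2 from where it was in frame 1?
3.7

The brown hexagon moved from (1.8, 3.0) to (4.9, 5.1), a distance of √(3.1² + 2.1²) ≈ 3.7.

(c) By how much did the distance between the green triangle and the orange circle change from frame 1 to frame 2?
-1.9

Distance in frame 1: 5.7. Distance in frame 2: 3.8.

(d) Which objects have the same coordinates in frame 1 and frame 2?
none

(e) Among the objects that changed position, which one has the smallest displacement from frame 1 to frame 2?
the yellow pentagon

(moved 1.6)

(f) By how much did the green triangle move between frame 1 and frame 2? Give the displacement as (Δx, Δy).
(-1.2, 3.5)

The green triangle was at (7.7, 3.8) in frame 1 and (6.5, 7.3) in frame 2.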